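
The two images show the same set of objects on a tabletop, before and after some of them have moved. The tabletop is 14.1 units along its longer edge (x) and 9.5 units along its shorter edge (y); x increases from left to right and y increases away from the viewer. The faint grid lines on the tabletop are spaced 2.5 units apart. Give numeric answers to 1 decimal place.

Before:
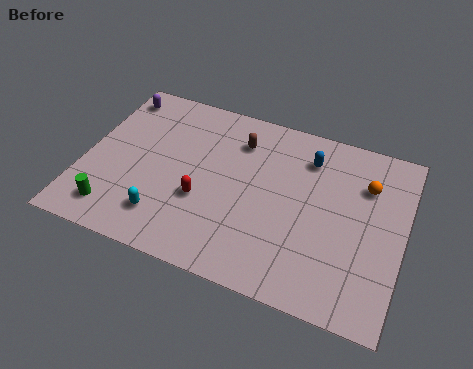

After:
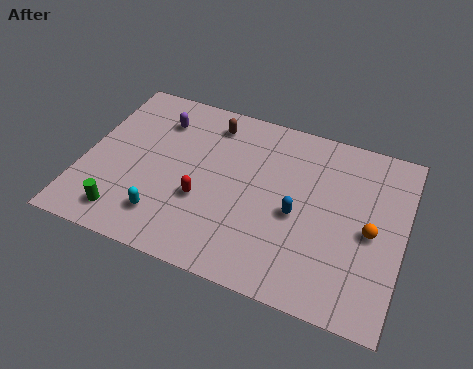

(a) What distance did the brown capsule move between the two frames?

1.4

The brown capsule was near (6.6, 7.3) before and (5.3, 7.9) after, so it travelled √(1.3² + 0.6²) ≈ 1.4 units.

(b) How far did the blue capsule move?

3.2

From (9.7, 7.4) to (9.5, 4.2), the blue capsule covered √(0.2² + 3.2²) ≈ 3.2 units.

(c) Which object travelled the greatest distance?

the blue capsule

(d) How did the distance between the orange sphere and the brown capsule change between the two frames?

+2.5

Before: roughly 5.7 units apart; after: 8.2. That's 2.5 units further apart.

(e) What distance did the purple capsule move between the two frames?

2.2

The purple capsule was near (0.9, 8.1) before and (3.0, 7.3) after, so it travelled √(2.1² + 0.8²) ≈ 2.2 units.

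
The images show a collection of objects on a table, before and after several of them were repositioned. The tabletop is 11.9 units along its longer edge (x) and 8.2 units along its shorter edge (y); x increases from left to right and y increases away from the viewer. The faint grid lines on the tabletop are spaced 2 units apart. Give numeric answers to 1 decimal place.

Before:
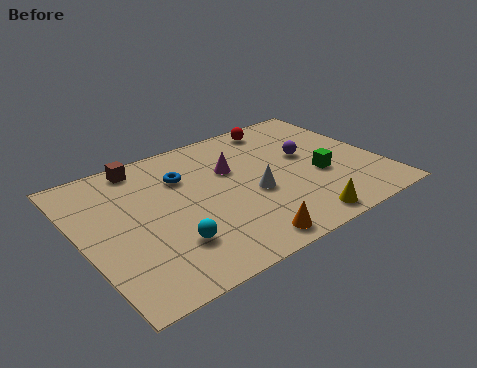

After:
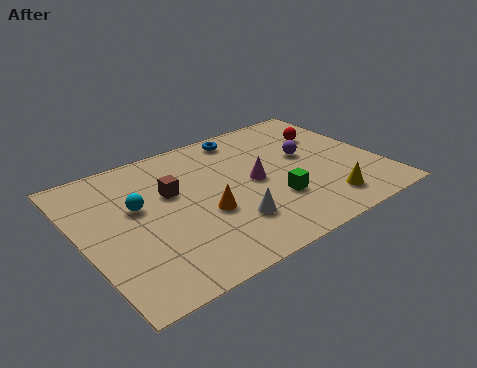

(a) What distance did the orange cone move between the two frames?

2.5

The orange cone moved from about (5.7, 0.9) to (4.7, 3.2), a distance of √(1.0² + 2.3²) ≈ 2.5.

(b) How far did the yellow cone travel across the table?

1.3

The yellow cone was near (8.0, 0.9) before and (9.2, 1.5) after, so it travelled √(1.2² + 0.6²) ≈ 1.3 units.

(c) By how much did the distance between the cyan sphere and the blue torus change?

+1.5

The distance was about 3.8 in the first image and 5.3 in the second, so they moved 1.5 units further apart.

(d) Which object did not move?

the purple sphere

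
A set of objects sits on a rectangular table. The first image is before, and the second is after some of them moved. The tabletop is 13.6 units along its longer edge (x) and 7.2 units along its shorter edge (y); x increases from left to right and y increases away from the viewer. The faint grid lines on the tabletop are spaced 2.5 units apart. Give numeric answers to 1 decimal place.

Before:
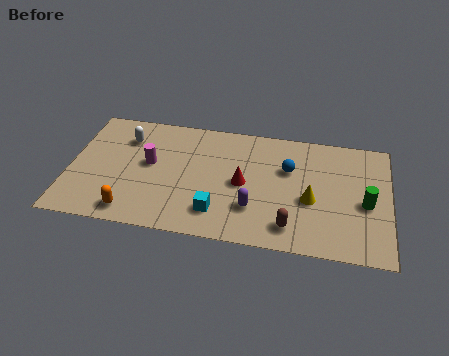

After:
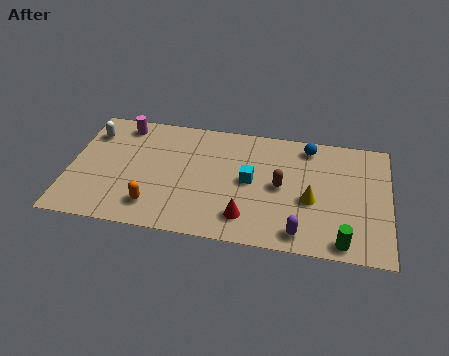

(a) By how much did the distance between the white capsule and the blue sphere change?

+2.3

Before: roughly 7.0 units apart; after: 9.3. That's 2.3 units further apart.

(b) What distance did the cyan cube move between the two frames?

2.5

The cyan cube moved from about (6.4, 1.6) to (7.7, 3.7), a distance of √(1.3² + 2.1²) ≈ 2.5.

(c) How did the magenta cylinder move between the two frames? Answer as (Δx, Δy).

(-1.3, 2.2)

From the two frames, the magenta cylinder sits at roughly (3.4, 4.0) before and (2.1, 6.2) after.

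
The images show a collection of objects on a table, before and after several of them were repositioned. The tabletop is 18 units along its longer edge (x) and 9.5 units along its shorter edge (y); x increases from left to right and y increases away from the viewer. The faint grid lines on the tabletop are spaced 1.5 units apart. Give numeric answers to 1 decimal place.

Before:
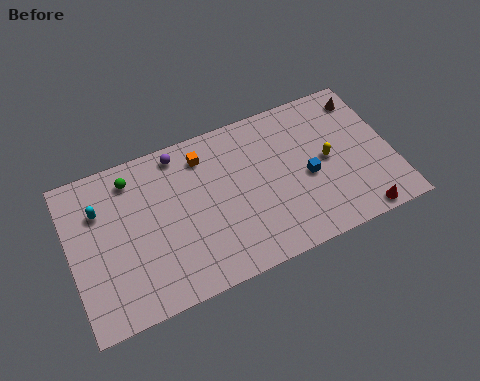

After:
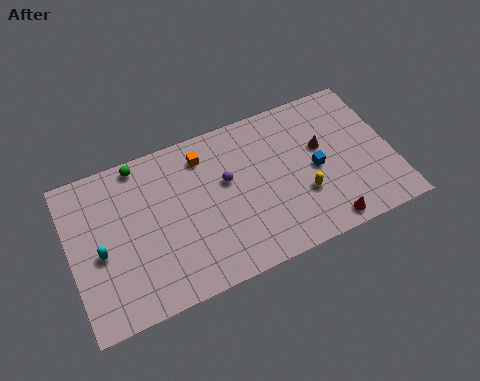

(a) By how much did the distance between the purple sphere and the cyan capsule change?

+2.5

They were about 4.9 units apart before and 7.4 after — 2.5 units further apart.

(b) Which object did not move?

the orange cube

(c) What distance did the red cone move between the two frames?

1.9

The red cone was near (15.7, 0.8) before and (13.8, 1.0) after, so it travelled √(1.9² + 0.2²) ≈ 1.9 units.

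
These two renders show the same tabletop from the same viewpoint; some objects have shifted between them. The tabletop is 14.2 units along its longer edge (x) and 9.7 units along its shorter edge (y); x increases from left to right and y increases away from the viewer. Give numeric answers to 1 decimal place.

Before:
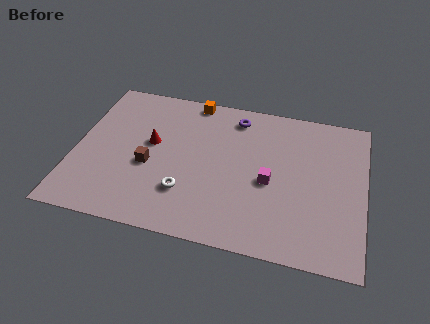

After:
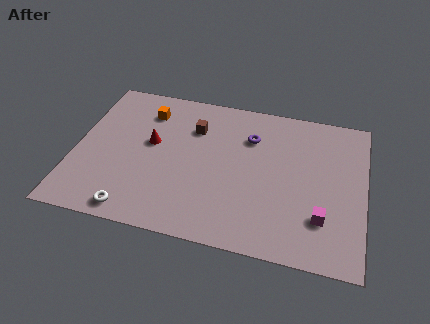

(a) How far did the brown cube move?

3.6

From (3.7, 4.0) to (5.7, 7.0), the brown cube covered √(2.0² + 3.0²) ≈ 3.6 units.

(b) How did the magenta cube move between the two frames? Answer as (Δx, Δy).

(2.6, -1.7)

The magenta cube started near (9.6, 4.3) and ended near (12.2, 2.6).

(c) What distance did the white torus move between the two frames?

2.9

From (5.6, 2.7) to (3.2, 1.0), the white torus covered √(2.4² + 1.7²) ≈ 2.9 units.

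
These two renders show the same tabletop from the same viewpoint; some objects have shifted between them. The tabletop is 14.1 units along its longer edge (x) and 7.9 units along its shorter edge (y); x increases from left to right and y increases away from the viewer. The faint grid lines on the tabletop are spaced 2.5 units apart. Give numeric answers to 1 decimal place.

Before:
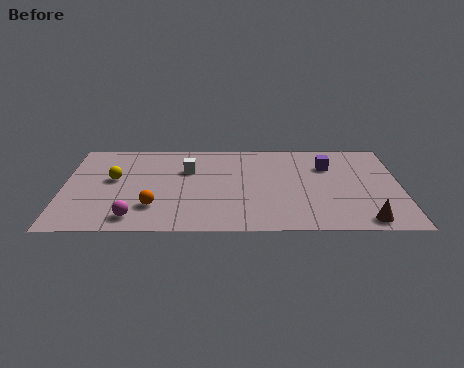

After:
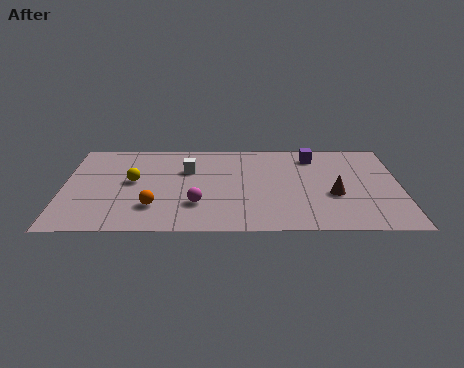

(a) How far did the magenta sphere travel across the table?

2.8

The magenta sphere was near (3.0, 1.2) before and (5.6, 2.3) after, so it travelled √(2.6² + 1.1²) ≈ 2.8 units.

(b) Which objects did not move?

the orange sphere and the white cube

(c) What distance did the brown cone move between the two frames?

2.5

The brown cone moved from about (12.5, 0.9) to (11.3, 3.1), a distance of √(1.2² + 2.2²) ≈ 2.5.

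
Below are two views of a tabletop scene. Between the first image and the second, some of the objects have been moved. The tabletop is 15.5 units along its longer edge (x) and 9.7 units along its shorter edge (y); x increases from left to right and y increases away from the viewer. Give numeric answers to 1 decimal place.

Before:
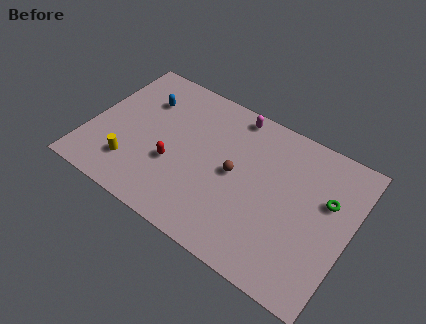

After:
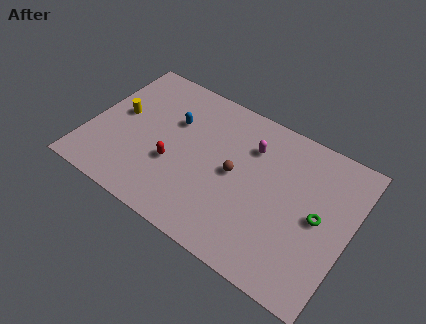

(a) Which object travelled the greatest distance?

the yellow cylinder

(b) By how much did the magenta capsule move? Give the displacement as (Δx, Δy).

(1.3, -1.6)

The magenta capsule started near (8.0, 8.7) and ended near (9.3, 7.1).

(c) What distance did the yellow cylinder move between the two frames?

3.3

The yellow cylinder moved from about (2.9, 2.3) to (1.6, 5.3), a distance of √(1.3² + 3.0²) ≈ 3.3.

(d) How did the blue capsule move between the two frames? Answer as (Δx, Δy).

(1.9, -0.6)

The blue capsule started near (2.8, 7.0) and ended near (4.7, 6.4).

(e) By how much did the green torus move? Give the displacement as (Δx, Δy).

(-0.3, -1.3)

The green torus was at about (14.0, 6.1) and moved to about (13.7, 4.8).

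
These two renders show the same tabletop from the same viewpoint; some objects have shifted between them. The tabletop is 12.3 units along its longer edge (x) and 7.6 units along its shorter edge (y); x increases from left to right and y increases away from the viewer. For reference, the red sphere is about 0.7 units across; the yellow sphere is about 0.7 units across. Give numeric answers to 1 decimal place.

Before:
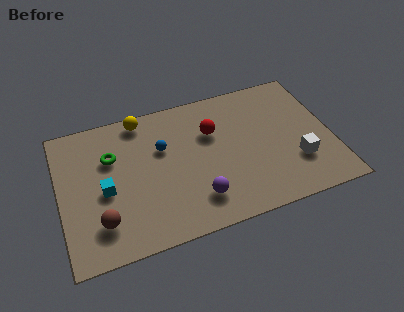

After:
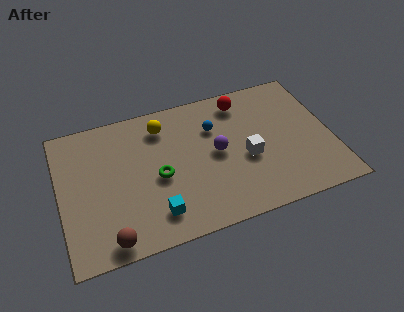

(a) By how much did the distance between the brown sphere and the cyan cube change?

+0.6

They were about 1.6 units apart before and 2.2 after — 0.6 units further apart.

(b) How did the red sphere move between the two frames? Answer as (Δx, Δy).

(1.5, 1.3)

The red sphere was at about (7.0, 5.1) and moved to about (8.5, 6.4).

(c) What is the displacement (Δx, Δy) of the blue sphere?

(2.4, 0.4)

The blue sphere started near (4.7, 4.9) and ended near (7.1, 5.3).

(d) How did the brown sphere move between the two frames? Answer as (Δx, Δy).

(0.3, -1.0)

From the two frames, the brown sphere sits at roughly (1.7, 1.8) before and (2.0, 0.8) after.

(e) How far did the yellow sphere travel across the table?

1.1

The yellow sphere was near (3.9, 6.8) before and (4.8, 6.1) after, so it travelled √(0.9² + 0.7²) ≈ 1.1 units.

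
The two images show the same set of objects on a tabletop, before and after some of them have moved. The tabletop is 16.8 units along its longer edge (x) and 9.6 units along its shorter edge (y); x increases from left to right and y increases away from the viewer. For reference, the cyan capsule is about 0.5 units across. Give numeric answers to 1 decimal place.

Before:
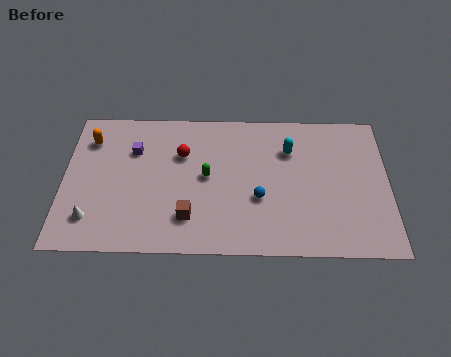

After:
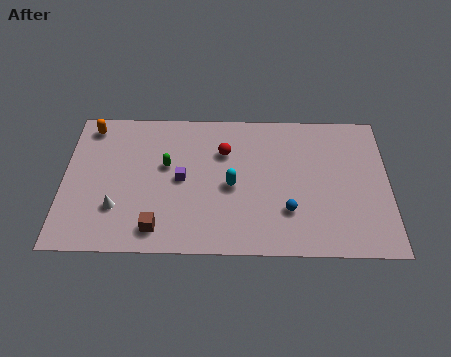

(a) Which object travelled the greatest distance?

the cyan capsule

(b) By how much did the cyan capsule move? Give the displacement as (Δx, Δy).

(-3.0, -2.5)

The cyan capsule was at about (11.7, 6.9) and moved to about (8.7, 4.4).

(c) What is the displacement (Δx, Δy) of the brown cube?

(-1.6, -0.8)

From the two frames, the brown cube sits at roughly (6.5, 2.3) before and (4.9, 1.5) after.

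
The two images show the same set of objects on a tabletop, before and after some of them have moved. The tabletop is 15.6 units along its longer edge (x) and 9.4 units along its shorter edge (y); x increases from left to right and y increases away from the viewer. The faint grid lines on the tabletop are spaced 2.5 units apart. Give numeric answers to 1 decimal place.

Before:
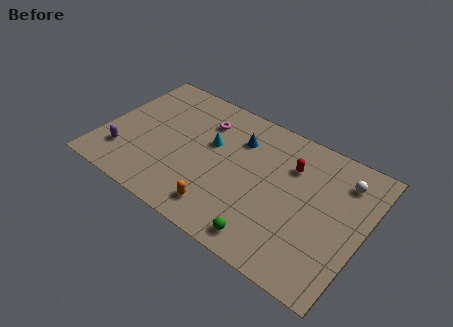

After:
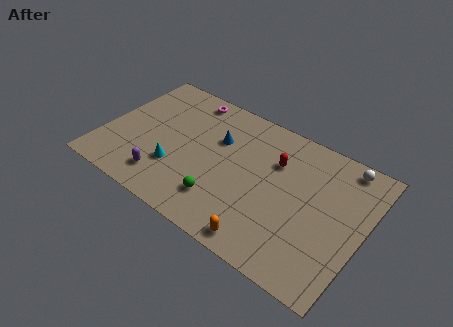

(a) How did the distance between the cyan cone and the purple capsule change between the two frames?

-4.7

The distance was about 5.9 in the first image and 1.2 in the second, so they moved 4.7 units closer together.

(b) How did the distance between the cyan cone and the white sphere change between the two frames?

+2.9

Before: roughly 7.9 units apart; after: 10.8. That's 2.9 units further apart.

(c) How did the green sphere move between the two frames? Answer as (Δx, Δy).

(-2.9, 1.0)

From the two frames, the green sphere sits at roughly (10.5, 1.2) before and (7.6, 2.2) after.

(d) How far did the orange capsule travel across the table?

2.8

The orange capsule moved from about (7.7, 1.6) to (10.4, 1.0), a distance of √(2.7² + 0.6²) ≈ 2.8.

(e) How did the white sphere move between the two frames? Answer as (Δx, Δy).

(-0.1, 1.0)

The white sphere was at about (14.0, 7.4) and moved to about (13.9, 8.4).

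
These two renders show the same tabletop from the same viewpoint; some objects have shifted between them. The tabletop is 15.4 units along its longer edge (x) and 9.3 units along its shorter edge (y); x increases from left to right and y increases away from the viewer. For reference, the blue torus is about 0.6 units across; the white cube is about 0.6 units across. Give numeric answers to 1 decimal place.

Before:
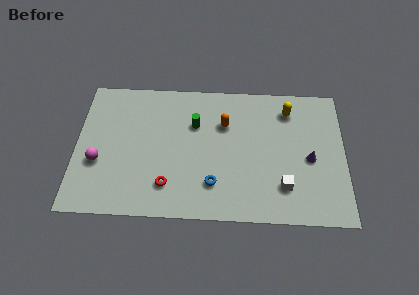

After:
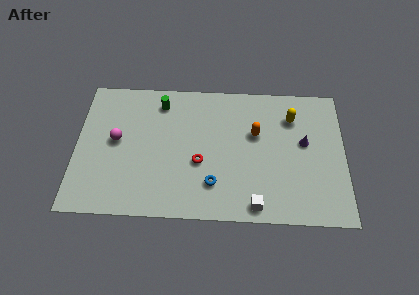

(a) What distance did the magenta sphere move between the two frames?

1.8

The magenta sphere was near (1.3, 3.5) before and (2.3, 5.0) after, so it travelled √(1.0² + 1.5²) ≈ 1.8 units.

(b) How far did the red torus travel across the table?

2.4

The red torus was near (5.3, 2.1) before and (7.1, 3.7) after, so it travelled √(1.8² + 1.6²) ≈ 2.4 units.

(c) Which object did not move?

the blue torus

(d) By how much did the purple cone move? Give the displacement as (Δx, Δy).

(-0.3, 1.1)

The purple cone started near (13.4, 4.2) and ended near (13.1, 5.3).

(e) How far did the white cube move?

2.1

From (11.9, 2.3) to (10.3, 1.0), the white cube covered √(1.6² + 1.3²) ≈ 2.1 units.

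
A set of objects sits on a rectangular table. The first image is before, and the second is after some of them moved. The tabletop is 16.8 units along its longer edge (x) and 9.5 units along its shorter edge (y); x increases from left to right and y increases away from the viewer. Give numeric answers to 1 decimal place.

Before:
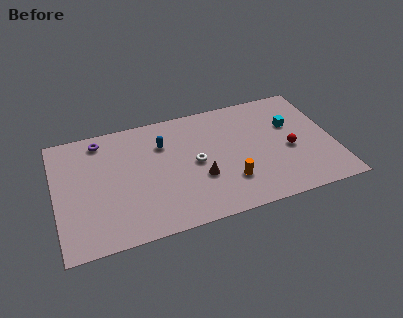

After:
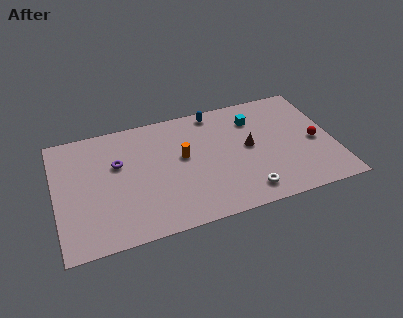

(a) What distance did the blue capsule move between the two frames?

3.7

The blue capsule was near (6.6, 6.8) before and (9.9, 8.5) after, so it travelled √(3.3² + 1.7²) ≈ 3.7 units.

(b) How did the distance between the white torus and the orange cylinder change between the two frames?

+2.4

Before: roughly 2.8 units apart; after: 5.2. That's 2.4 units further apart.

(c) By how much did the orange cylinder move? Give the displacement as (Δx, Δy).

(-2.6, 2.8)

The orange cylinder was at about (10.3, 2.6) and moved to about (7.7, 5.4).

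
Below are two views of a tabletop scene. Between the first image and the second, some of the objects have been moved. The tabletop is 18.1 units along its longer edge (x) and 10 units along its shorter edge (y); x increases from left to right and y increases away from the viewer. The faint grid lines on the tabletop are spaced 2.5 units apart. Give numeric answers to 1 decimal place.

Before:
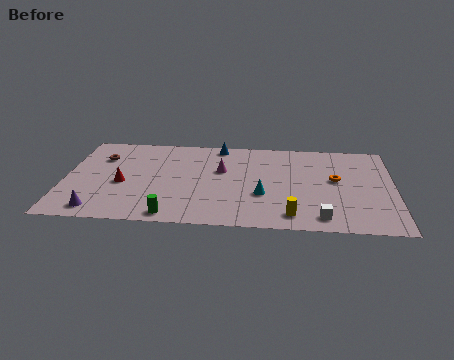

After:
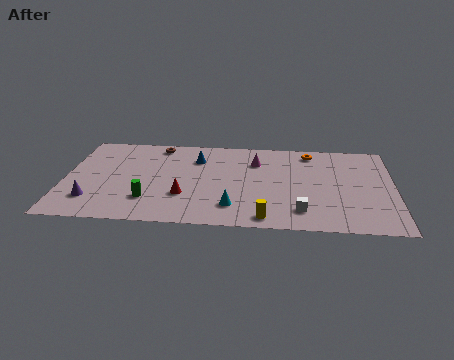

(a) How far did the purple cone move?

1.2

The purple cone moved from about (2.0, 1.3) to (1.6, 2.4), a distance of √(0.4² + 1.1²) ≈ 1.2.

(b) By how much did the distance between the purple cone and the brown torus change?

+1.3

They were about 5.9 units apart before and 7.2 after — 1.3 units further apart.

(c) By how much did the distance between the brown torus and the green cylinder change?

-1.2

They were about 7.4 units apart before and 6.2 after — 1.2 units closer together.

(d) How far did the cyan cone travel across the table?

2.1

The cyan cone moved from about (10.9, 3.6) to (9.3, 2.2), a distance of √(1.6² + 1.4²) ≈ 2.1.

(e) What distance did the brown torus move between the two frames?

3.5

From (1.9, 7.2) to (5.0, 8.8), the brown torus covered √(3.1² + 1.6²) ≈ 3.5 units.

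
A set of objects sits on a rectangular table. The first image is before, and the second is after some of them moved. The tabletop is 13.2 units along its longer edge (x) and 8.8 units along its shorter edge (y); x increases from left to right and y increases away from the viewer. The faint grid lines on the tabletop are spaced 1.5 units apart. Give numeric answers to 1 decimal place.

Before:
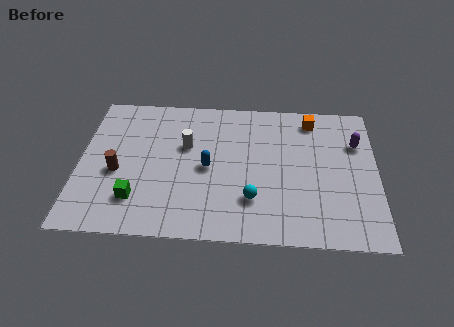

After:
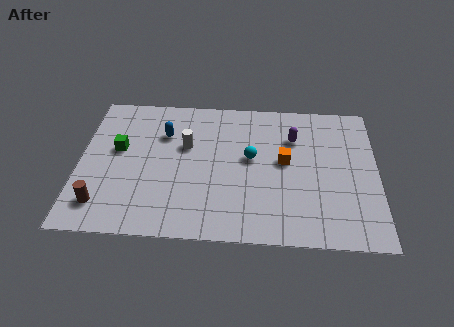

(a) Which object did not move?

the white cylinder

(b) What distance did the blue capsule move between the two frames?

2.8

From (5.7, 4.2) to (3.7, 6.2), the blue capsule covered √(2.0² + 2.0²) ≈ 2.8 units.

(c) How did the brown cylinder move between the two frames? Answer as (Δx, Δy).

(-0.6, -2.0)

From the two frames, the brown cylinder sits at roughly (1.7, 3.7) before and (1.1, 1.7) after.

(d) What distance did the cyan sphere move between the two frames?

2.5

From (7.7, 2.4) to (7.6, 4.9), the cyan sphere covered √(0.1² + 2.5²) ≈ 2.5 units.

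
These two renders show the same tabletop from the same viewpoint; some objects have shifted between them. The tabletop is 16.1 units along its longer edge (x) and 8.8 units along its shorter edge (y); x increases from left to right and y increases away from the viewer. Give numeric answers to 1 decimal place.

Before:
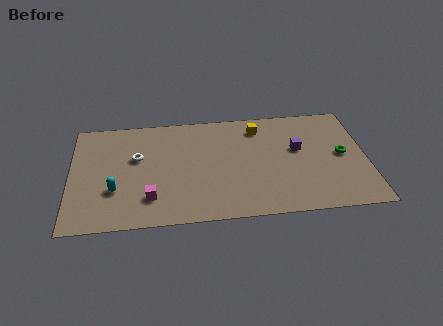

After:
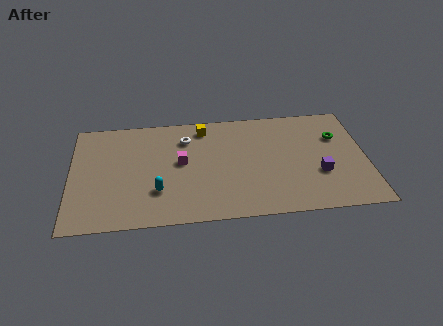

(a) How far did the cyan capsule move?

2.3

From (2.4, 2.9) to (4.7, 2.6), the cyan capsule covered √(2.3² + 0.3²) ≈ 2.3 units.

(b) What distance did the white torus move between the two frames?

3.0

From (3.6, 5.4) to (6.3, 6.7), the white torus covered √(2.7² + 1.3²) ≈ 3.0 units.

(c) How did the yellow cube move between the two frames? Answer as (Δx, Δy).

(-3.0, 0.3)

From the two frames, the yellow cube sits at roughly (10.3, 7.2) before and (7.3, 7.5) after.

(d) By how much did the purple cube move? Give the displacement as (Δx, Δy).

(1.1, -2.1)

The purple cube was at about (12.4, 5.2) and moved to about (13.5, 3.1).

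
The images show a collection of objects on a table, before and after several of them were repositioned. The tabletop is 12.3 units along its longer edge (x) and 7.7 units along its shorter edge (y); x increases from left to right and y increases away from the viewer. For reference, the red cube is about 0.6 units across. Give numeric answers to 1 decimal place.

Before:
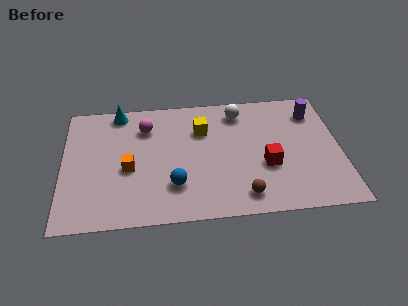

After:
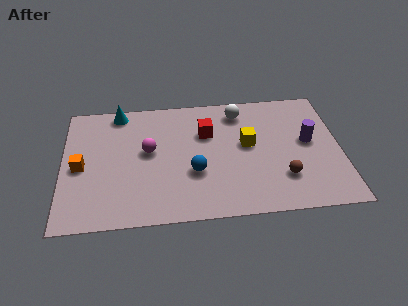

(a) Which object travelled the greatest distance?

the red cube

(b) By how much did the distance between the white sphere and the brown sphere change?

-0.5

The distance was about 5.2 in the first image and 4.7 in the second, so they moved 0.5 units closer together.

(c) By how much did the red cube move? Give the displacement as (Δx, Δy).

(-2.6, 2.3)

From the two frames, the red cube sits at roughly (9.0, 2.9) before and (6.4, 5.2) after.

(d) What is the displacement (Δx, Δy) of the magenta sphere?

(0.1, -1.5)

The magenta sphere started near (3.7, 5.8) and ended near (3.8, 4.3).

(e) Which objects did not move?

the cyan cone and the white sphere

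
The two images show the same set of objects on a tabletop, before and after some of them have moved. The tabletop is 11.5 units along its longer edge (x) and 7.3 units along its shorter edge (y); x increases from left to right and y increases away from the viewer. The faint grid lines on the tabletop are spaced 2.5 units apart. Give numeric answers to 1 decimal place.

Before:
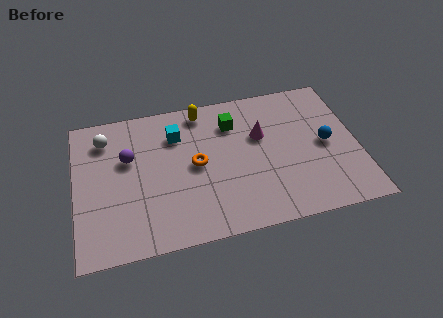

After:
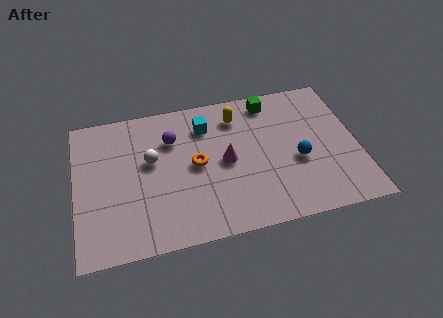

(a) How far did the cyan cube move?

1.2

From (4.2, 5.4) to (5.4, 5.6), the cyan cube covered √(1.2² + 0.2²) ≈ 1.2 units.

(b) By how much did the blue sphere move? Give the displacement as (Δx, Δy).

(-1.2, -0.6)

The blue sphere was at about (10.2, 3.6) and moved to about (9.0, 3.0).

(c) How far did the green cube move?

1.8

The green cube moved from about (6.5, 5.5) to (8.1, 6.3), a distance of √(1.6² + 0.8²) ≈ 1.8.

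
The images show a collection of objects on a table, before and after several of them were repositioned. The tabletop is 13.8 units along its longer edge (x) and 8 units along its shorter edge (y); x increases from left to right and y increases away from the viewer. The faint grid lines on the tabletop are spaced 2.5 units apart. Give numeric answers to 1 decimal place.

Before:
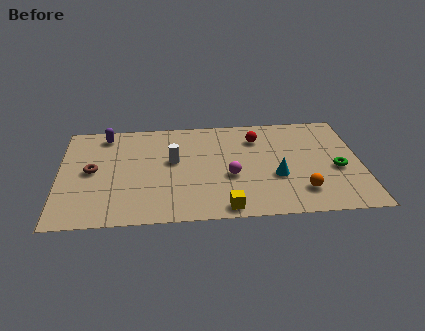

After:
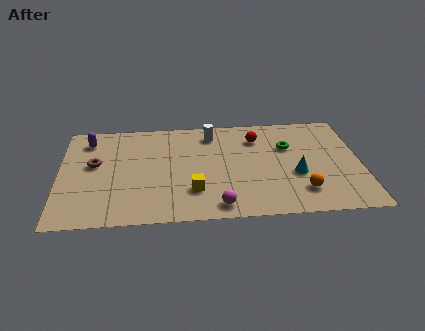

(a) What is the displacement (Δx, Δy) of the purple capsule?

(-0.8, -0.4)

From the two frames, the purple capsule sits at roughly (2.1, 6.9) before and (1.3, 6.5) after.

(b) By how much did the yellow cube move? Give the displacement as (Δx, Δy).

(-1.4, 1.4)

The yellow cube started near (7.5, 0.8) and ended near (6.1, 2.2).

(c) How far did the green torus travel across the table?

2.9

The green torus was near (12.7, 3.4) before and (10.5, 5.3) after, so it travelled √(2.2² + 1.9²) ≈ 2.9 units.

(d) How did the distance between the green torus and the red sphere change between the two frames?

-2.9

Before: roughly 4.5 units apart; after: 1.6. That's 2.9 units closer together.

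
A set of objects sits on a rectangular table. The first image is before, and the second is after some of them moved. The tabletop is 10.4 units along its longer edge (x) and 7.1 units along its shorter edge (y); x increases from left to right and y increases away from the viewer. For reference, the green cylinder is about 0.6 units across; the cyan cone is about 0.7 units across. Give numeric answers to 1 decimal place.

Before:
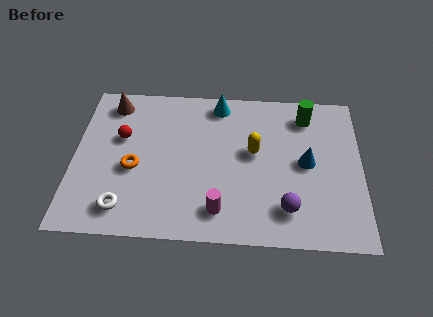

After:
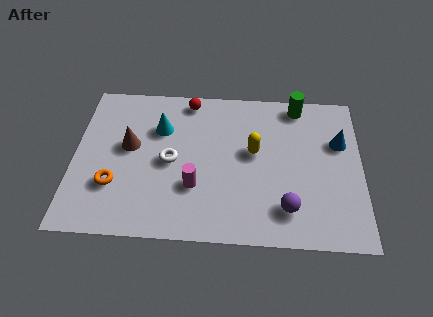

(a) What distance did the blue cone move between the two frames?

1.6

The blue cone was near (8.4, 3.6) before and (9.6, 4.6) after, so it travelled √(1.2² + 1.0²) ≈ 1.6 units.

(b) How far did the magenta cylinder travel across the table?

1.3

The magenta cylinder was near (5.3, 1.3) before and (4.4, 2.3) after, so it travelled √(0.9² + 1.0²) ≈ 1.3 units.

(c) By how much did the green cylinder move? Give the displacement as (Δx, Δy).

(-0.3, 0.5)

From the two frames, the green cylinder sits at roughly (8.4, 5.8) before and (8.1, 6.3) after.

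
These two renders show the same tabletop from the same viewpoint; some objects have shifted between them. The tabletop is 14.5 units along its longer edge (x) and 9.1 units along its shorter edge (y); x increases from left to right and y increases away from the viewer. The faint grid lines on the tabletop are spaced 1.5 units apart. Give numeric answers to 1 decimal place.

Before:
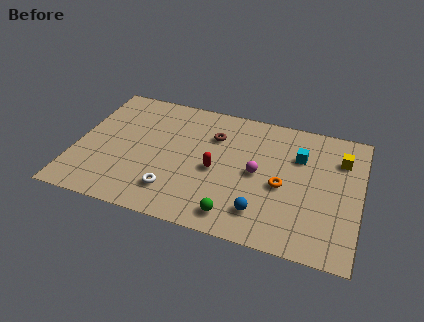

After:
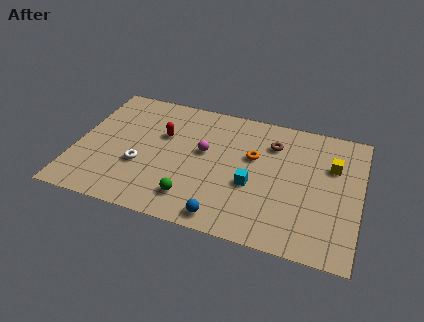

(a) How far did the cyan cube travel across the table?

3.5

The cyan cube was near (11.3, 6.3) before and (9.1, 3.6) after, so it travelled √(2.2² + 2.7²) ≈ 3.5 units.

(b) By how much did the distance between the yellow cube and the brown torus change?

-3.3

Before: roughly 6.5 units apart; after: 3.2. That's 3.3 units closer together.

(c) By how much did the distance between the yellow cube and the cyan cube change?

+2.5

The distance was about 2.1 in the first image and 4.6 in the second, so they moved 2.5 units further apart.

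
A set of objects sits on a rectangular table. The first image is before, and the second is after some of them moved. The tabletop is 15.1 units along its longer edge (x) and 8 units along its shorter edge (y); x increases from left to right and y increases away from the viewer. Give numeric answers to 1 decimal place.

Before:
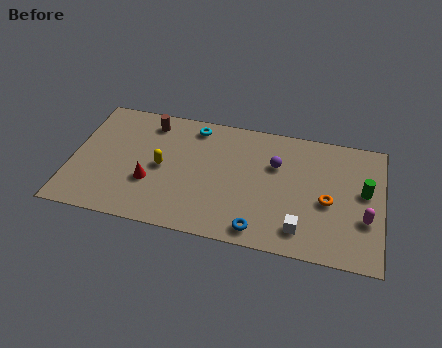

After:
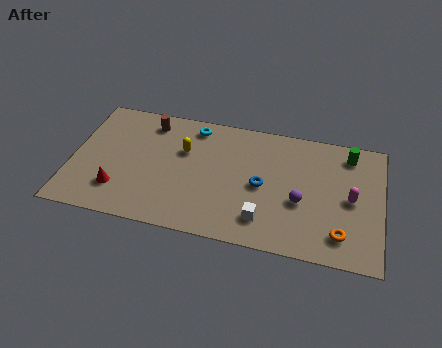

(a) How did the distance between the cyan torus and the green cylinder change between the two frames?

-1.1

Before: roughly 8.7 units apart; after: 7.6. That's 1.1 units closer together.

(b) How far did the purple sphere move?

2.5

The purple sphere was near (9.9, 5.3) before and (11.2, 3.2) after, so it travelled √(1.3² + 2.1²) ≈ 2.5 units.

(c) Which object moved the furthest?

the blue torus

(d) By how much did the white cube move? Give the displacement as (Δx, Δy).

(-1.8, 0.2)

The white cube started near (11.3, 1.5) and ended near (9.5, 1.7).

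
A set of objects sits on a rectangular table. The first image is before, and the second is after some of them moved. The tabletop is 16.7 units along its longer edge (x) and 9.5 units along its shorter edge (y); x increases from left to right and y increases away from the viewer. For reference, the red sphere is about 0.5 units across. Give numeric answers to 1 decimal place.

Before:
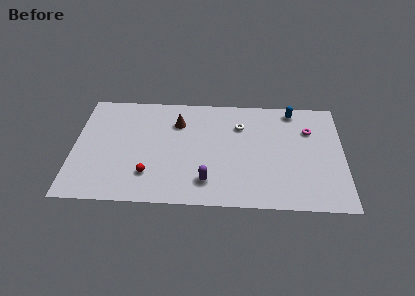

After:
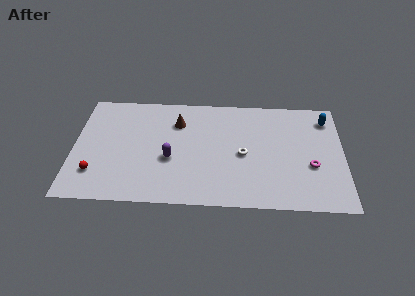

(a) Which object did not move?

the brown cone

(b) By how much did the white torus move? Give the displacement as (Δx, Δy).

(0.2, -2.5)

The white torus started near (10.3, 6.9) and ended near (10.5, 4.4).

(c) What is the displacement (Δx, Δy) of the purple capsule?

(-2.3, 1.8)

From the two frames, the purple capsule sits at roughly (8.3, 2.0) before and (6.0, 3.8) after.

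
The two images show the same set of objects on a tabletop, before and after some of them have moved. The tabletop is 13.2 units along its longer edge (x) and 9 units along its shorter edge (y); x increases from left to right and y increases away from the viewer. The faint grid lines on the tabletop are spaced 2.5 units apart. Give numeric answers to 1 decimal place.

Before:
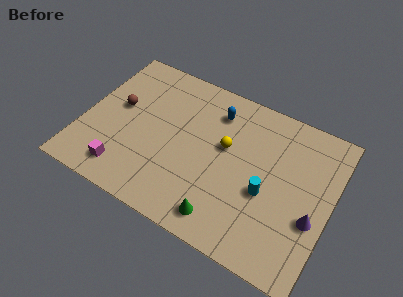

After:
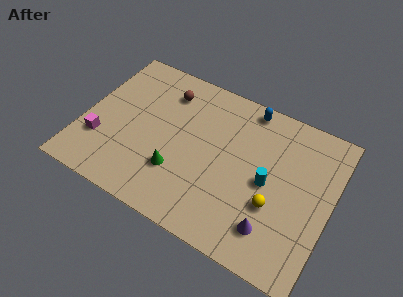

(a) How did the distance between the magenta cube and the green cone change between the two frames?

-1.2

Before: roughly 5.4 units apart; after: 4.2. That's 1.2 units closer together.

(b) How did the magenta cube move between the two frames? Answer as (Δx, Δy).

(-1.5, 1.2)

The magenta cube started near (2.6, 1.5) and ended near (1.1, 2.7).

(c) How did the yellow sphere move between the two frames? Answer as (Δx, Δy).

(2.9, -2.1)

From the two frames, the yellow sphere sits at roughly (7.5, 5.3) before and (10.4, 3.2) after.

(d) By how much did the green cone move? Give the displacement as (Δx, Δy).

(-2.7, 1.4)

From the two frames, the green cone sits at roughly (8.0, 1.3) before and (5.3, 2.7) after.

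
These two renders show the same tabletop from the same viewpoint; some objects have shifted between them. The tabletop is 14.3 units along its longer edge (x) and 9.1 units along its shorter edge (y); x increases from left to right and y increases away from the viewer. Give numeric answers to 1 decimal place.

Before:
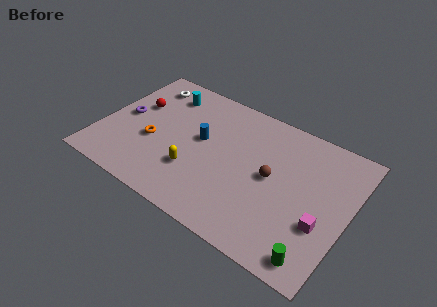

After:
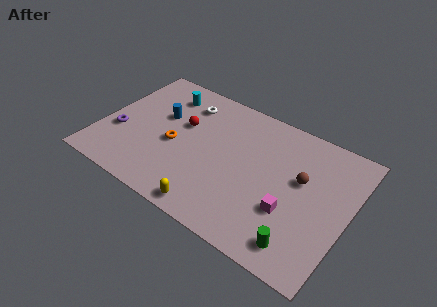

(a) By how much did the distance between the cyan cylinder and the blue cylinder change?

-1.7

The distance was about 3.4 in the first image and 1.7 in the second, so they moved 1.7 units closer together.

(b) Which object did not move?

the cyan cylinder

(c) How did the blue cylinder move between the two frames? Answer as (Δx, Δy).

(-2.5, 0.5)

The blue cylinder was at about (5.7, 5.1) and moved to about (3.2, 5.6).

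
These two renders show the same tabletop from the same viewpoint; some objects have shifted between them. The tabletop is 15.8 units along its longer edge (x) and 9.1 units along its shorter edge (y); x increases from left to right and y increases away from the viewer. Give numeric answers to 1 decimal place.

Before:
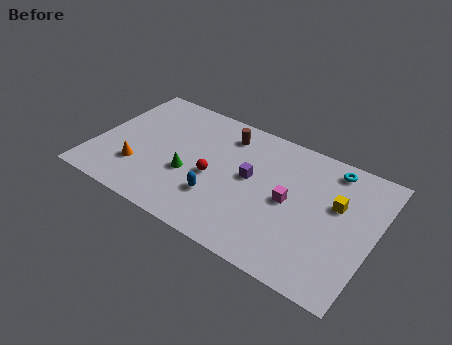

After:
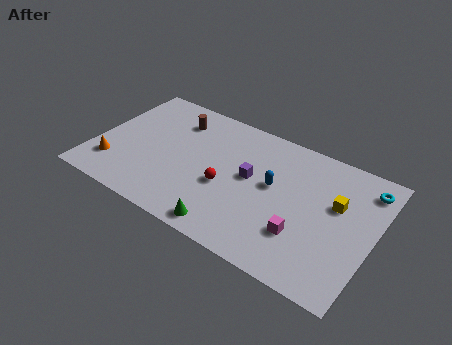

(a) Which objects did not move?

the purple cube and the yellow cube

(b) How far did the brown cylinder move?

2.9

From (7.0, 7.4) to (4.1, 7.1), the brown cylinder covered √(2.9² + 0.3²) ≈ 2.9 units.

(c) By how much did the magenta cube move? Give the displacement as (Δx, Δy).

(1.0, -1.8)

From the two frames, the magenta cube sits at roughly (11.1, 4.5) before and (12.1, 2.7) after.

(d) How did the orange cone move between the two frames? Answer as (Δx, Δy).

(-1.4, -0.4)

The orange cone was at about (2.7, 2.6) and moved to about (1.3, 2.2).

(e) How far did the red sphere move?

0.9

The red sphere moved from about (6.8, 4.0) to (7.6, 3.7), a distance of √(0.8² + 0.3²) ≈ 0.9.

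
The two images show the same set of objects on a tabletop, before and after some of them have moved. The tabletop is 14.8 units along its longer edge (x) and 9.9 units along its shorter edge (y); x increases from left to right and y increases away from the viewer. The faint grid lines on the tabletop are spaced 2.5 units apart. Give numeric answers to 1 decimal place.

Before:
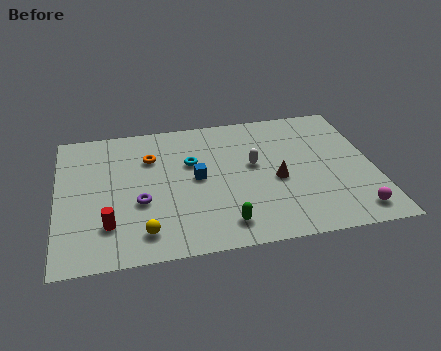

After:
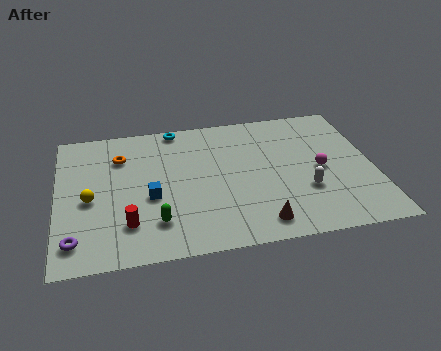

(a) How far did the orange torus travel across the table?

1.4

The orange torus moved from about (4.4, 7.0) to (3.0, 7.3), a distance of √(1.4² + 0.3²) ≈ 1.4.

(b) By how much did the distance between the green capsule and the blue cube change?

-1.9

The distance was about 3.7 in the first image and 1.8 in the second, so they moved 1.9 units closer together.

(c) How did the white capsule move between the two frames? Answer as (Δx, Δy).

(2.3, -2.3)

The white capsule started near (9.2, 5.6) and ended near (11.5, 3.3).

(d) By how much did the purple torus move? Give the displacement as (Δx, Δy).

(-3.0, -2.1)

The purple torus started near (3.8, 3.8) and ended near (0.8, 1.7).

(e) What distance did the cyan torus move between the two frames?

2.9

The cyan torus was near (6.3, 6.3) before and (5.7, 9.1) after, so it travelled √(0.6² + 2.8²) ≈ 2.9 units.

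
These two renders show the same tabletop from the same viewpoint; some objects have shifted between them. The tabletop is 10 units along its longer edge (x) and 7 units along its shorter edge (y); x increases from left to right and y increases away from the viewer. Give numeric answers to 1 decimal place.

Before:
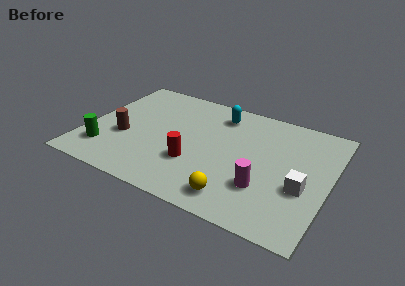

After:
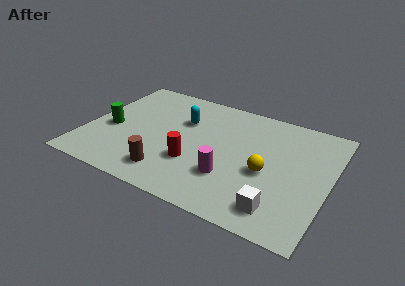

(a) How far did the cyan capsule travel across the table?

1.7

The cyan capsule was near (5.2, 5.7) before and (3.8, 4.7) after, so it travelled √(1.4² + 1.0²) ≈ 1.7 units.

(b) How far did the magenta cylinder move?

1.4

From (7.5, 2.1) to (6.1, 2.1), the magenta cylinder covered √(1.4² + 0.0²) ≈ 1.4 units.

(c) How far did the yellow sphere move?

2.1

The yellow sphere moved from about (6.5, 1.1) to (7.5, 3.0), a distance of √(1.0² + 1.9²) ≈ 2.1.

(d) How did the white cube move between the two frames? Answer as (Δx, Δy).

(-0.8, -1.5)

The white cube was at about (9.0, 2.7) and moved to about (8.2, 1.2).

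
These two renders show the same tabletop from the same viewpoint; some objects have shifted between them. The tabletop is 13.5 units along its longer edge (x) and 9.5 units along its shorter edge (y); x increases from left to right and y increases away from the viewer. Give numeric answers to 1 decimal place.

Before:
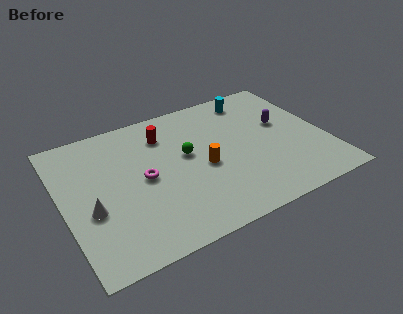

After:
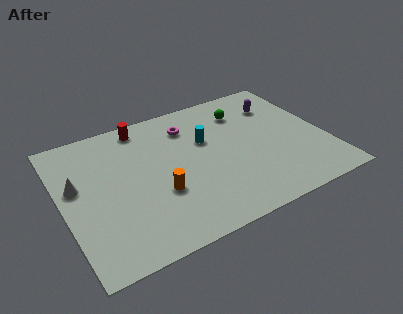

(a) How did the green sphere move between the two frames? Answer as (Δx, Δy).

(3.3, 1.9)

From the two frames, the green sphere sits at roughly (6.4, 5.4) before and (9.7, 7.3) after.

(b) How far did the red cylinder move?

1.5

The red cylinder moved from about (5.5, 7.3) to (4.5, 8.4), a distance of √(1.0² + 1.1²) ≈ 1.5.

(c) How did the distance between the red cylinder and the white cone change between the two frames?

-0.9

They were about 5.5 units apart before and 4.6 after — 0.9 units closer together.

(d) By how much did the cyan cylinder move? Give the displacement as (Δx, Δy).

(-2.8, -2.1)

The cyan cylinder was at about (10.3, 8.1) and moved to about (7.5, 6.0).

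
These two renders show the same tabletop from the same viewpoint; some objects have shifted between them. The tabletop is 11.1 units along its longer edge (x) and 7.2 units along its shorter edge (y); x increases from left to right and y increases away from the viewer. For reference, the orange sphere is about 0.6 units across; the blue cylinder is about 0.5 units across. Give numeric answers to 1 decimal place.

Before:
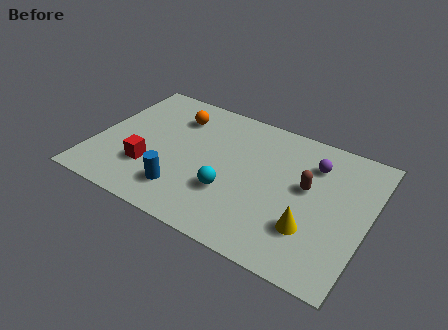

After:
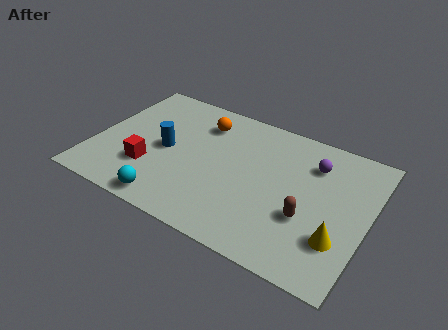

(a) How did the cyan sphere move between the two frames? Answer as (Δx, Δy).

(-2.2, -1.6)

The cyan sphere was at about (5.7, 2.4) and moved to about (3.5, 0.8).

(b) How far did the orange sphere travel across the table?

1.1

The orange sphere was near (3.0, 5.5) before and (4.1, 5.6) after, so it travelled √(1.1² + 0.1²) ≈ 1.1 units.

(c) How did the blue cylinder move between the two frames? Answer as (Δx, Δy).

(-1.0, 1.9)

The blue cylinder was at about (3.9, 1.6) and moved to about (2.9, 3.5).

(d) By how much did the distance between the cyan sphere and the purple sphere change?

+2.7

They were about 4.2 units apart before and 6.9 after — 2.7 units further apart.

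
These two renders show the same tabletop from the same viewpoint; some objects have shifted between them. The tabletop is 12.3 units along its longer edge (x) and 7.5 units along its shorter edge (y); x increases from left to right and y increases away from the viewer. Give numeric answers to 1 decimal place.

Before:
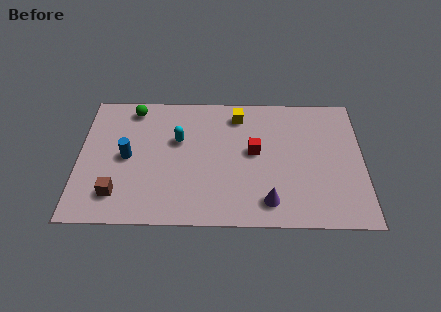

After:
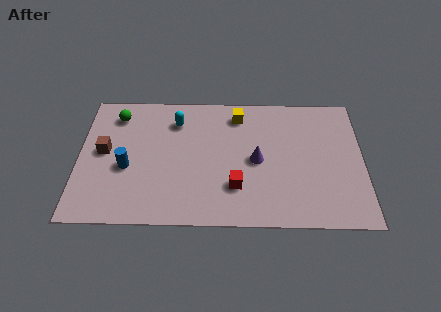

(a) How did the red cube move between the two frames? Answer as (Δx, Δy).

(-0.8, -2.0)

The red cube was at about (7.6, 4.1) and moved to about (6.8, 2.1).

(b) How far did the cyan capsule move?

1.1

The cyan capsule was near (4.3, 4.7) before and (4.2, 5.8) after, so it travelled √(0.1² + 1.1²) ≈ 1.1 units.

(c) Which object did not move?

the yellow cube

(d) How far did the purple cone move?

2.4

The purple cone moved from about (8.2, 1.3) to (7.7, 3.6), a distance of √(0.5² + 2.3²) ≈ 2.4.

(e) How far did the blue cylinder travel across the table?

0.6

From (2.1, 3.7) to (2.1, 3.1), the blue cylinder covered √(0.0² + 0.6²) ≈ 0.6 units.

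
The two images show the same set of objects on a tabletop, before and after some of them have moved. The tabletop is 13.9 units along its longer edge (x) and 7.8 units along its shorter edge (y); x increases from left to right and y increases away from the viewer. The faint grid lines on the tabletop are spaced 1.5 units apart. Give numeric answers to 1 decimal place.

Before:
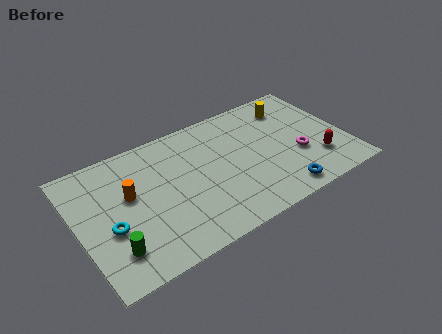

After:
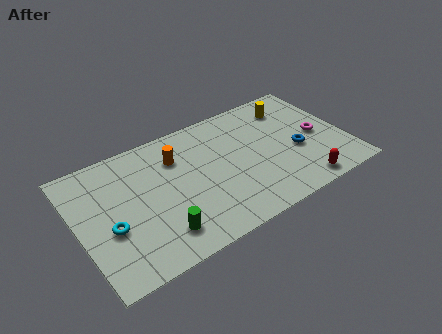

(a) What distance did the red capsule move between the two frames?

1.6

The red capsule was near (12.2, 2.1) before and (11.1, 0.9) after, so it travelled √(1.1² + 1.2²) ≈ 1.6 units.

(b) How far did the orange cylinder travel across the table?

2.8

From (2.7, 4.6) to (5.3, 5.7), the orange cylinder covered √(2.6² + 1.1²) ≈ 2.8 units.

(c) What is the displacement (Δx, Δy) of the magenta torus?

(1.2, 0.8)

The magenta torus was at about (11.3, 2.9) and moved to about (12.5, 3.7).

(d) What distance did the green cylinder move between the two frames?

2.3

From (1.5, 1.8) to (3.8, 1.6), the green cylinder covered √(2.3² + 0.2²) ≈ 2.3 units.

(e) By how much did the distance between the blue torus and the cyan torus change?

+1.0

The distance was about 8.8 in the first image and 9.8 in the second, so they moved 1.0 units further apart.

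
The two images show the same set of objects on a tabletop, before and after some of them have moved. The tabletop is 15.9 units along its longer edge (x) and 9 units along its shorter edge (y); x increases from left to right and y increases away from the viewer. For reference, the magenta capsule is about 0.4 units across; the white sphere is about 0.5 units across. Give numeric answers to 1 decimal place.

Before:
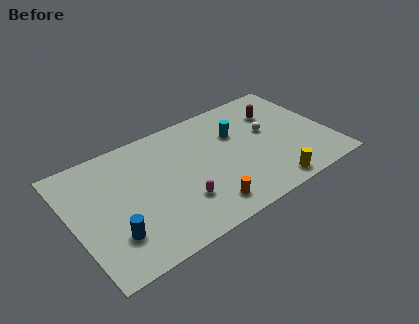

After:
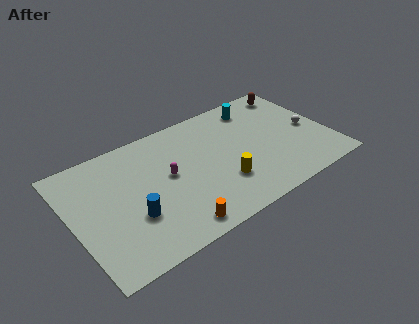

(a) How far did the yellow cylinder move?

3.2

The yellow cylinder was near (11.6, 1.0) before and (8.9, 2.7) after, so it travelled √(2.7² + 1.7²) ≈ 3.2 units.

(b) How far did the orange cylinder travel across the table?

2.0

The orange cylinder moved from about (7.6, 1.5) to (5.6, 1.1), a distance of √(2.0² + 0.4²) ≈ 2.0.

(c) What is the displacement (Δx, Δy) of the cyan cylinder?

(1.6, 1.5)

From the two frames, the cyan cylinder sits at roughly (10.4, 6.0) before and (12.0, 7.5) after.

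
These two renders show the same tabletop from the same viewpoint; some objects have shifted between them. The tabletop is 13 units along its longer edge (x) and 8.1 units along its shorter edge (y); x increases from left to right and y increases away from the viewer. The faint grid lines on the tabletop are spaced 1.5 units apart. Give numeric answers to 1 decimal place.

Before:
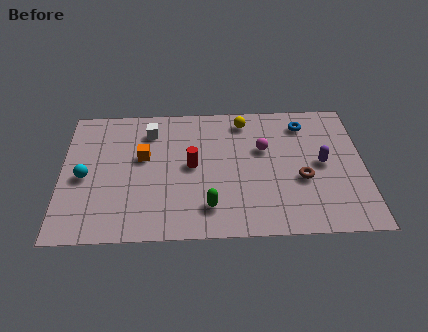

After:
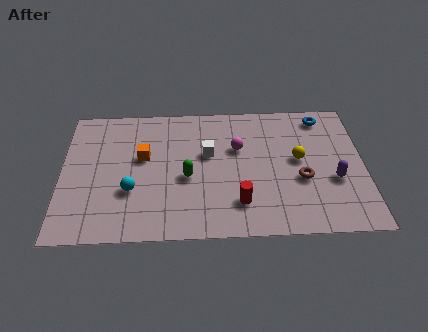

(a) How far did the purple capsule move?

1.1

The purple capsule was near (11.2, 4.1) before and (11.7, 3.1) after, so it travelled √(0.5² + 1.0²) ≈ 1.1 units.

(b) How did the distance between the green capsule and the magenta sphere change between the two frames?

-1.4

The distance was about 4.2 in the first image and 2.8 in the second, so they moved 1.4 units closer together.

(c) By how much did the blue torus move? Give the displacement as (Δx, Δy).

(0.8, 0.4)

From the two frames, the blue torus sits at roughly (10.5, 6.6) before and (11.3, 7.0) after.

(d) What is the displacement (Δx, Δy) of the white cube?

(2.5, -1.5)

From the two frames, the white cube sits at roughly (3.8, 6.4) before and (6.3, 4.9) after.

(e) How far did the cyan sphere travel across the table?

2.2

From (1.0, 3.7) to (3.0, 2.8), the cyan sphere covered √(2.0² + 0.9²) ≈ 2.2 units.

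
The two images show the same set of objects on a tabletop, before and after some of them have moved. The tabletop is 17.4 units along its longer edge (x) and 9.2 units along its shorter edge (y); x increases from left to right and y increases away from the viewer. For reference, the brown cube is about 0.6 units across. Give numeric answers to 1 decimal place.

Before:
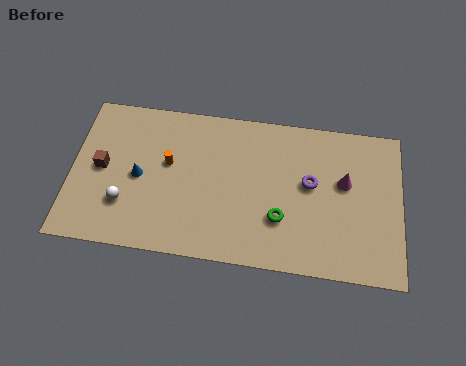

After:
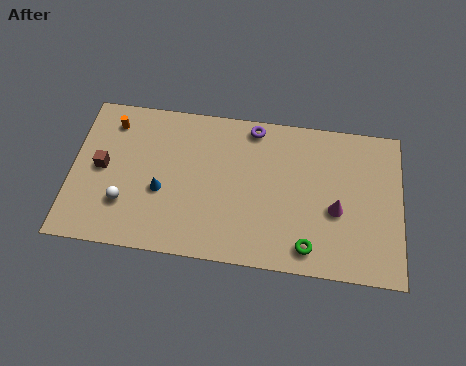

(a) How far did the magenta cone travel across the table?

1.7

From (14.4, 5.5) to (14.0, 3.8), the magenta cone covered √(0.4² + 1.7²) ≈ 1.7 units.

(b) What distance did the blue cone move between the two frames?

1.4

From (3.6, 4.4) to (4.8, 3.7), the blue cone covered √(1.2² + 0.7²) ≈ 1.4 units.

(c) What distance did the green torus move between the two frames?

2.1

The green torus moved from about (11.1, 2.9) to (12.6, 1.4), a distance of √(1.5² + 1.5²) ≈ 2.1.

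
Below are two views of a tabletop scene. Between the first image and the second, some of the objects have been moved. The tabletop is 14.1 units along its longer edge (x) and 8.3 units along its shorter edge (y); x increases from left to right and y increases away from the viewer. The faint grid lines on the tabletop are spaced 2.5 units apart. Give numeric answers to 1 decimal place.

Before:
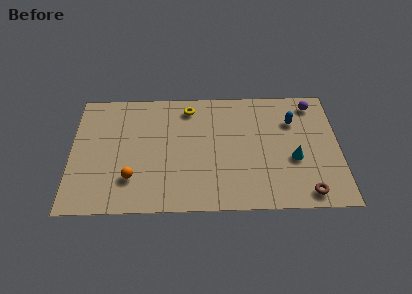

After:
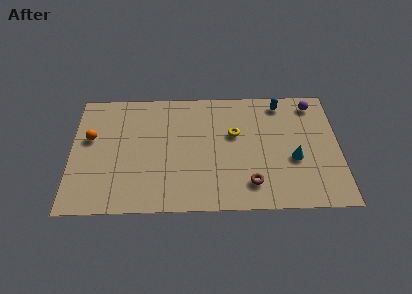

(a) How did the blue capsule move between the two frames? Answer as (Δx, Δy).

(-0.6, 1.3)

The blue capsule was at about (11.7, 5.9) and moved to about (11.1, 7.2).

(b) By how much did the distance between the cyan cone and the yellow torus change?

-3.0

The distance was about 6.6 in the first image and 3.6 in the second, so they moved 3.0 units closer together.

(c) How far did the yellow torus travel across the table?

3.1

The yellow torus moved from about (6.2, 7.0) to (8.6, 5.1), a distance of √(2.4² + 1.9²) ≈ 3.1.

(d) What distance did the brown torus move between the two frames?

3.0

From (12.3, 1.0) to (9.4, 1.7), the brown torus covered √(2.9² + 0.7²) ≈ 3.0 units.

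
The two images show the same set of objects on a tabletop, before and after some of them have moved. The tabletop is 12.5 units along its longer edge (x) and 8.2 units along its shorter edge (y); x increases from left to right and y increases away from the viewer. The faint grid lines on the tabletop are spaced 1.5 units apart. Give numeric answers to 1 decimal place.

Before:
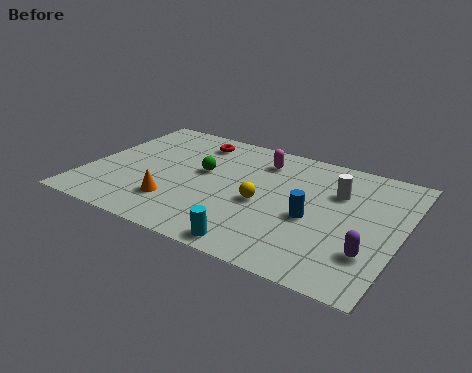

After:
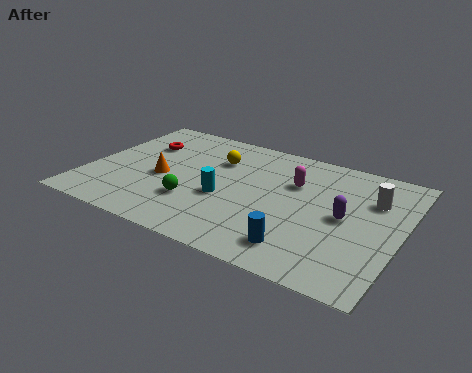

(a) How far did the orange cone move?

1.7

The orange cone was near (3.8, 2.1) before and (3.0, 3.6) after, so it travelled √(0.8² + 1.5²) ≈ 1.7 units.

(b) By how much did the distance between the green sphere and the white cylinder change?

+2.0

Before: roughly 5.4 units apart; after: 7.4. That's 2.0 units further apart.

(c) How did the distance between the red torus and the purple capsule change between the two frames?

-0.3

Before: roughly 8.9 units apart; after: 8.6. That's 0.3 units closer together.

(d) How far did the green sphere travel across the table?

2.2

From (4.5, 4.7) to (4.5, 2.5), the green sphere covered √(0.0² + 2.2²) ≈ 2.2 units.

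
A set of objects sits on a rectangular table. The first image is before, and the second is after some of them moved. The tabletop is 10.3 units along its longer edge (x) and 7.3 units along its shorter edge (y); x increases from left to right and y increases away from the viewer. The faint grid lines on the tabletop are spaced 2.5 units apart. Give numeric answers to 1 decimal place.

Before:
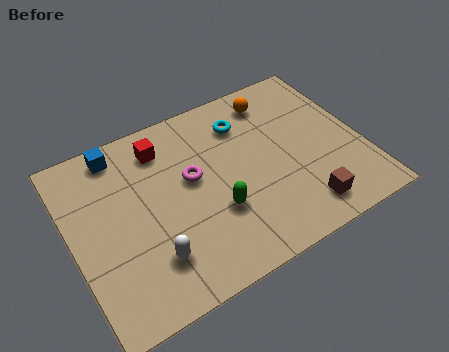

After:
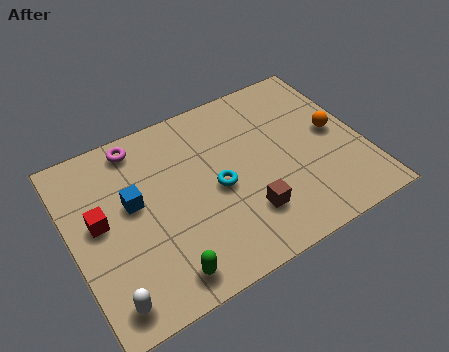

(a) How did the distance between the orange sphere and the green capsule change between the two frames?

+2.7

Before: roughly 4.5 units apart; after: 7.2. That's 2.7 units further apart.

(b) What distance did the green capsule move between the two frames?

2.6

The green capsule moved from about (4.9, 2.5) to (2.8, 1.0), a distance of √(2.1² + 1.5²) ≈ 2.6.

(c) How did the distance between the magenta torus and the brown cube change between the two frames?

+0.9

Before: roughly 4.6 units apart; after: 5.5. That's 0.9 units further apart.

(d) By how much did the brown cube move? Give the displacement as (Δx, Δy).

(-1.9, 0.7)

From the two frames, the brown cube sits at roughly (7.8, 1.2) before and (5.9, 1.9) after.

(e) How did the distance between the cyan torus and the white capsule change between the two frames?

-0.6

The distance was about 5.4 in the first image and 4.8 in the second, so they moved 0.6 units closer together.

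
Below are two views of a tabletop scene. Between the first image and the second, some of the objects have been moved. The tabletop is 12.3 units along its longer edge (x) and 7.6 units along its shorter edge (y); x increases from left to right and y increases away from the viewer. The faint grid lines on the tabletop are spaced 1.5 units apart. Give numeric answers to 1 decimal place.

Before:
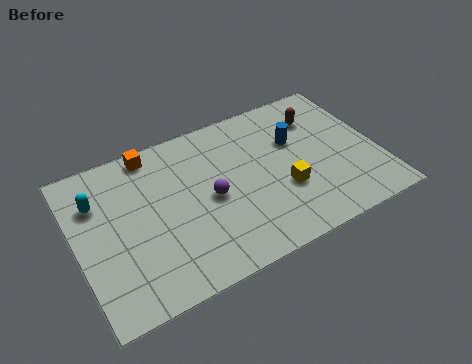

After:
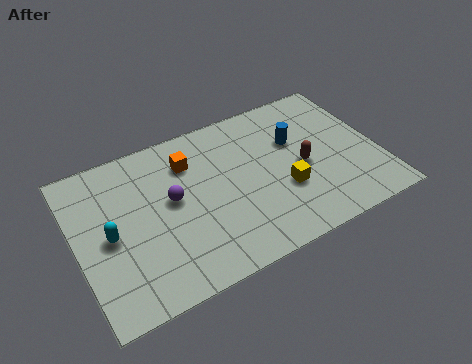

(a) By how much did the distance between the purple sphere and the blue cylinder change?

+1.3

Before: roughly 3.9 units apart; after: 5.2. That's 1.3 units further apart.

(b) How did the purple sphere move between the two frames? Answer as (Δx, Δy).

(-1.5, 0.6)

The purple sphere started near (5.4, 3.6) and ended near (3.9, 4.2).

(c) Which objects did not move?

the blue cylinder and the yellow cube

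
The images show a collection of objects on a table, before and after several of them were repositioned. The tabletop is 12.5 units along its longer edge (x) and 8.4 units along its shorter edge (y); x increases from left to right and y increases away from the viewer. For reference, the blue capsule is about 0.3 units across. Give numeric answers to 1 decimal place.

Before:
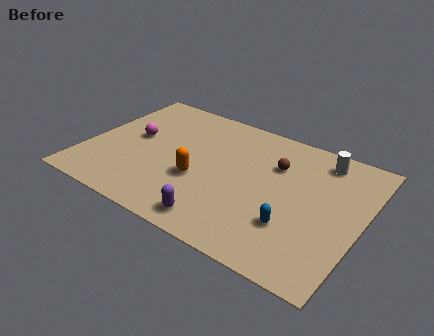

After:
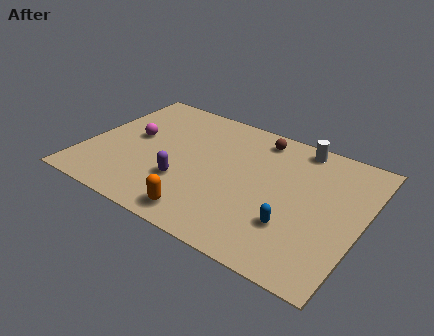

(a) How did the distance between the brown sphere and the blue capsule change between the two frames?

+1.7

They were about 3.5 units apart before and 5.2 after — 1.7 units further apart.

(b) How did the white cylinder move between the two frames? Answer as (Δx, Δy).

(-1.1, 0.4)

The white cylinder started near (10.3, 7.1) and ended near (9.2, 7.5).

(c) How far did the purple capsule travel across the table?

2.5

From (6.6, 1.1) to (4.7, 2.7), the purple capsule covered √(1.9² + 1.6²) ≈ 2.5 units.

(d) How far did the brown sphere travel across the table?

1.7

The brown sphere moved from about (8.4, 5.8) to (7.4, 7.2), a distance of √(1.0² + 1.4²) ≈ 1.7.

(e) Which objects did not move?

the blue capsule and the magenta sphere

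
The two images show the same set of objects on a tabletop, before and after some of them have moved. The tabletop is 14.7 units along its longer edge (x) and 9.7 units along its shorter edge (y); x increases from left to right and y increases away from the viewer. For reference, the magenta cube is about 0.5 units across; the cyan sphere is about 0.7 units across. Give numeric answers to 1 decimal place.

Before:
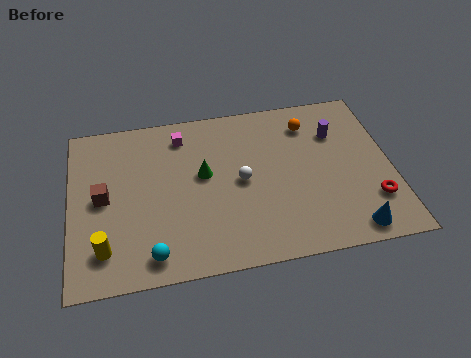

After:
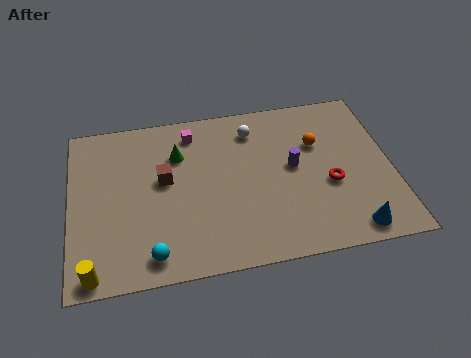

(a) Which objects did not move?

the blue cone and the cyan sphere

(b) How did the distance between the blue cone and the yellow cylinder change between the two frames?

+0.5

The distance was about 11.1 in the first image and 11.6 in the second, so they moved 0.5 units further apart.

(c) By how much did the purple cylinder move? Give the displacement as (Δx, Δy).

(-2.1, -1.7)

The purple cylinder started near (12.3, 6.9) and ended near (10.2, 5.2).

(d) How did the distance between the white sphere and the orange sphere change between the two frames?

-1.2

They were about 4.4 units apart before and 3.2 after — 1.2 units closer together.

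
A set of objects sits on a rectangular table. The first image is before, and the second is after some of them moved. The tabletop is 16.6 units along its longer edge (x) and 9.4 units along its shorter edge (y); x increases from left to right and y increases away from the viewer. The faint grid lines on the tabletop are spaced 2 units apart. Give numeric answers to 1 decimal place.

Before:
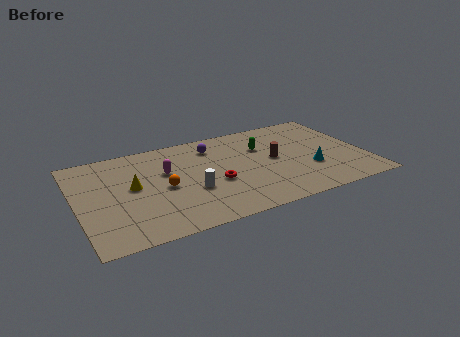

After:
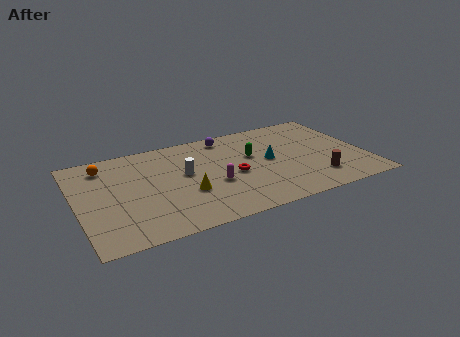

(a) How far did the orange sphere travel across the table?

4.5

From (4.9, 4.4) to (1.8, 7.7), the orange sphere covered √(3.1² + 3.3²) ≈ 4.5 units.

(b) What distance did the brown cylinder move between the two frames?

3.5

The brown cylinder moved from about (11.4, 4.9) to (13.5, 2.1), a distance of √(2.1² + 2.8²) ≈ 3.5.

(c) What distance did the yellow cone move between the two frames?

3.4

From (3.2, 5.1) to (6.1, 3.4), the yellow cone covered √(2.9² + 1.7²) ≈ 3.4 units.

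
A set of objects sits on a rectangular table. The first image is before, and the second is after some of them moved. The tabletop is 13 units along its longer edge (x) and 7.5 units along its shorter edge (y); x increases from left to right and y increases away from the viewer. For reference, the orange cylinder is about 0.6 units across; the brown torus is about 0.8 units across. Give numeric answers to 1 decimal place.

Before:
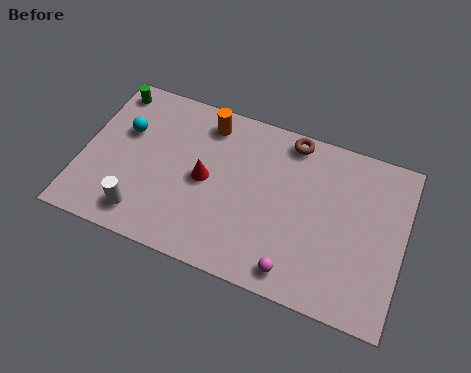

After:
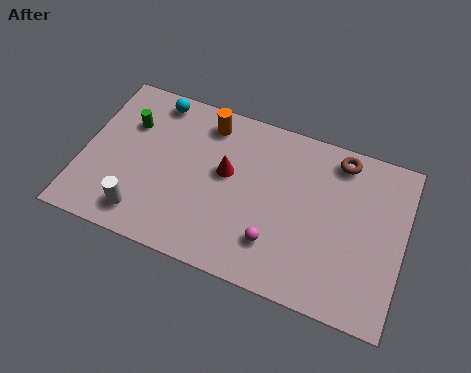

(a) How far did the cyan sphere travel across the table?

2.1

The cyan sphere moved from about (1.6, 4.8) to (2.6, 6.6), a distance of √(1.0² + 1.8²) ≈ 2.1.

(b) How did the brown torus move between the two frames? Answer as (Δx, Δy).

(2.0, -0.2)

The brown torus was at about (8.2, 6.7) and moved to about (10.2, 6.5).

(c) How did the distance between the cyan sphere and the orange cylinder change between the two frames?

-1.3

The distance was about 3.5 in the first image and 2.2 in the second, so they moved 1.3 units closer together.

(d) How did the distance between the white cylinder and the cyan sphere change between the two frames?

+1.6

Before: roughly 3.7 units apart; after: 5.3. That's 1.6 units further apart.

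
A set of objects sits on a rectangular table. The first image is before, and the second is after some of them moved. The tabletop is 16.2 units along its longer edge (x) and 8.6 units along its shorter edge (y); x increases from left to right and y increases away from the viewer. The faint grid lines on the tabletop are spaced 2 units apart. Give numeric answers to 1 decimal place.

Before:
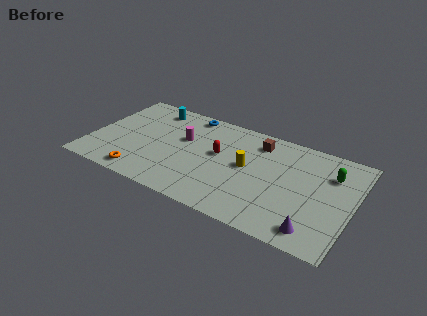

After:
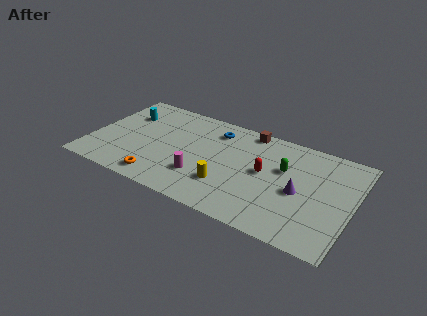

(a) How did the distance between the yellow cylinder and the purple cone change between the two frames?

-1.1

The distance was about 5.6 in the first image and 4.5 in the second, so they moved 1.1 units closer together.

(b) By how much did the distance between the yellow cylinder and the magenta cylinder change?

-2.6

The distance was about 4.2 in the first image and 1.6 in the second, so they moved 2.6 units closer together.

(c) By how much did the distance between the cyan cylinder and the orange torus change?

-0.5

They were about 6.2 units apart before and 5.7 after — 0.5 units closer together.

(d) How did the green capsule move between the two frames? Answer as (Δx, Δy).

(-2.8, -0.8)

The green capsule started near (14.7, 6.2) and ended near (11.9, 5.4).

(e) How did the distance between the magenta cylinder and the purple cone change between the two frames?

-3.4

They were about 9.5 units apart before and 6.1 after — 3.4 units closer together.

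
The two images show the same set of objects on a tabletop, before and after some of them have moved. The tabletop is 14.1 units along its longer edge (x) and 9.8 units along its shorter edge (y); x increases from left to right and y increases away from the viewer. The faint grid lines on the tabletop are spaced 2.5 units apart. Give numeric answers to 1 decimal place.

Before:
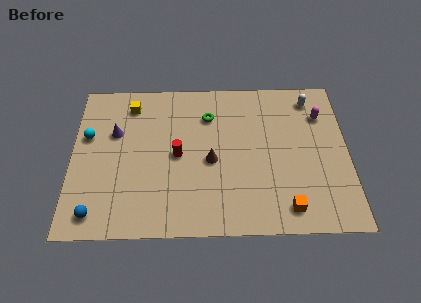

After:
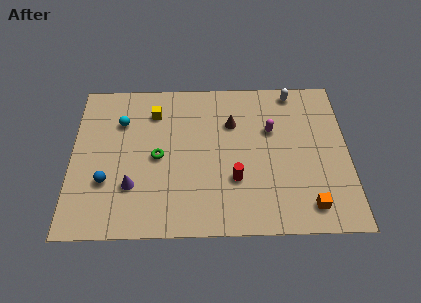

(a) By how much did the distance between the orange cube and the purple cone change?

-1.0

Before: roughly 10.0 units apart; after: 9.0. That's 1.0 units closer together.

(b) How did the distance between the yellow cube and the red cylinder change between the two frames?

+1.9

Before: roughly 4.1 units apart; after: 6.0. That's 1.9 units further apart.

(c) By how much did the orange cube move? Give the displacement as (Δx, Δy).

(1.1, 0.1)

From the two frames, the orange cube sits at roughly (10.9, 1.4) before and (12.0, 1.5) after.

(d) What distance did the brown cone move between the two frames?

2.6

The brown cone was near (7.1, 4.4) before and (8.2, 6.8) after, so it travelled √(1.1² + 2.4²) ≈ 2.6 units.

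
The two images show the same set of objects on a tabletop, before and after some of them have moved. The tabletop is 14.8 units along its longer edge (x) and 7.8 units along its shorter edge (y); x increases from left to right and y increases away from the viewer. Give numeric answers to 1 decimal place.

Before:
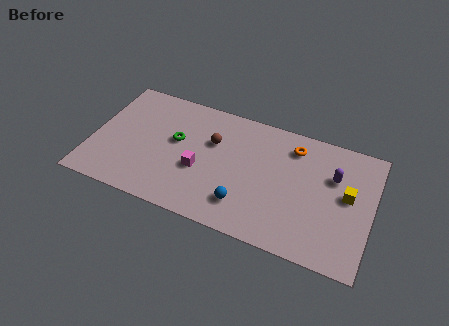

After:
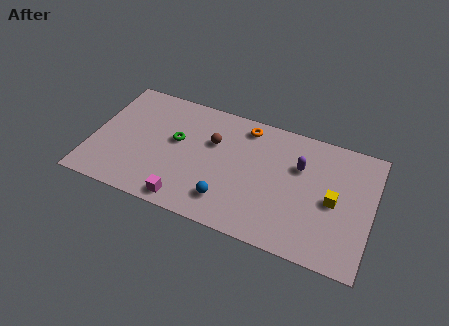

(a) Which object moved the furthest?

the orange torus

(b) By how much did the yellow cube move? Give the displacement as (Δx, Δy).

(-0.7, -0.6)

The yellow cube started near (13.5, 4.3) and ended near (12.8, 3.7).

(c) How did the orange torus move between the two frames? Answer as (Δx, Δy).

(-2.6, 0.4)

The orange torus was at about (10.5, 6.3) and moved to about (7.9, 6.7).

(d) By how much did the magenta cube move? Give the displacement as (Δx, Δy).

(-0.5, -2.2)

The magenta cube was at about (5.8, 3.1) and moved to about (5.3, 0.9).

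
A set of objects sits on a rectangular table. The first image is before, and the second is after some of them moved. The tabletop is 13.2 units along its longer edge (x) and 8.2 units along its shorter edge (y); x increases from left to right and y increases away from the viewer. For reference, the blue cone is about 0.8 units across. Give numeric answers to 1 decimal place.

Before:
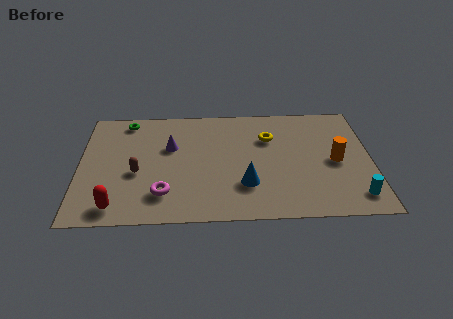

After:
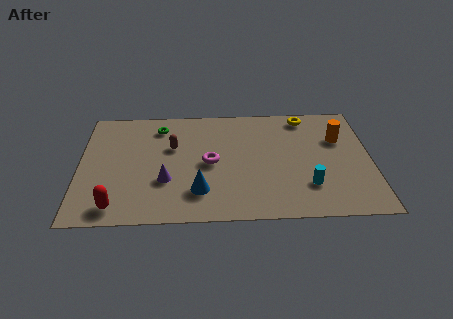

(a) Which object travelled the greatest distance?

the magenta torus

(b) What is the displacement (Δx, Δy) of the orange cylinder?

(0.2, 1.6)

The orange cylinder started near (11.6, 3.9) and ended near (11.8, 5.5).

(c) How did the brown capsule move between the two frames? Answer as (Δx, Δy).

(1.6, 1.8)

The brown capsule was at about (2.6, 3.4) and moved to about (4.2, 5.2).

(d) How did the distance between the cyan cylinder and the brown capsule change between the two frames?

-3.2

They were about 10.0 units apart before and 6.8 after — 3.2 units closer together.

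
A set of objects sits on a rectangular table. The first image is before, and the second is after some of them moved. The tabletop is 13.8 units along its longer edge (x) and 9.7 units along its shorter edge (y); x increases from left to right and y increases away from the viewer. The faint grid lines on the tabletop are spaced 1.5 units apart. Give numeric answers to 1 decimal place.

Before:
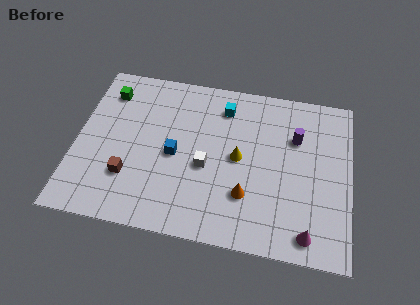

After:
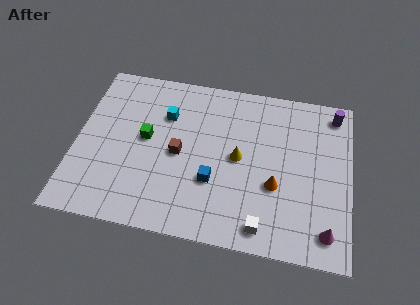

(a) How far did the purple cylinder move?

2.6

From (11.0, 6.6) to (12.9, 8.4), the purple cylinder covered √(1.9² + 1.8²) ≈ 2.6 units.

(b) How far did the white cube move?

4.2

The white cube moved from about (6.6, 4.1) to (9.6, 1.2), a distance of √(3.0² + 2.9²) ≈ 4.2.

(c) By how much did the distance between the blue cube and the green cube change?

-0.8

The distance was about 4.8 in the first image and 4.0 in the second, so they moved 0.8 units closer together.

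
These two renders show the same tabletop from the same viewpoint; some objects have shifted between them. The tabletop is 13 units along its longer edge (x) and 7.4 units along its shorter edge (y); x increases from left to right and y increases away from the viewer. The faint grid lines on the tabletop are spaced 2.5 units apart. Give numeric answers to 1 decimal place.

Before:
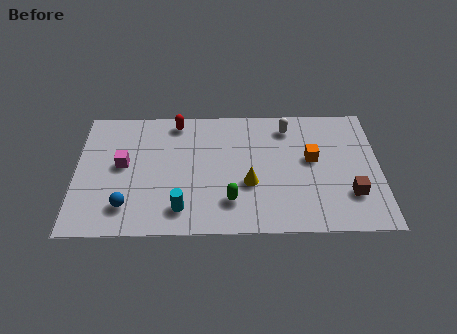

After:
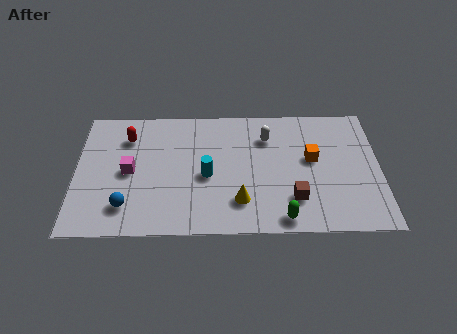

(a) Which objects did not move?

the blue sphere and the orange cube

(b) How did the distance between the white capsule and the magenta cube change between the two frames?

-1.2

Before: roughly 7.4 units apart; after: 6.2. That's 1.2 units closer together.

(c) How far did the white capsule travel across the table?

1.1

From (9.1, 6.1) to (8.2, 5.5), the white capsule covered √(0.9² + 0.6²) ≈ 1.1 units.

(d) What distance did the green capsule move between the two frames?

2.4

The green capsule moved from about (6.6, 1.8) to (8.8, 0.8), a distance of √(2.2² + 1.0²) ≈ 2.4.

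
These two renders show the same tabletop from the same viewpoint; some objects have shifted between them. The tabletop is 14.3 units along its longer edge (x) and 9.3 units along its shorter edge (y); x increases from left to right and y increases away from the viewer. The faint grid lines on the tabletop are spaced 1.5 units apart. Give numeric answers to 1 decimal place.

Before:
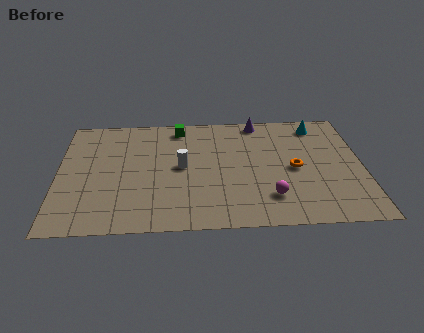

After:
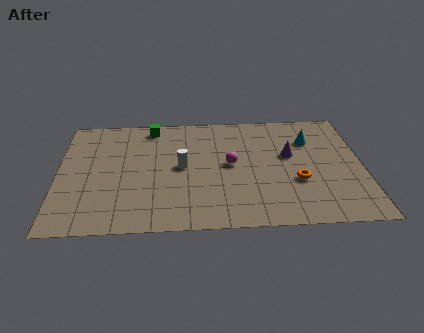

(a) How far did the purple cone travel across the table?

3.2

The purple cone moved from about (9.5, 8.4) to (10.9, 5.5), a distance of √(1.4² + 2.9²) ≈ 3.2.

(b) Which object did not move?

the white cylinder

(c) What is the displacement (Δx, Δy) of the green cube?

(-1.3, 0.1)

The green cube was at about (5.7, 8.1) and moved to about (4.4, 8.2).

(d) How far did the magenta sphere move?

3.2

From (9.9, 2.2) to (8.1, 4.9), the magenta sphere covered √(1.8² + 2.7²) ≈ 3.2 units.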